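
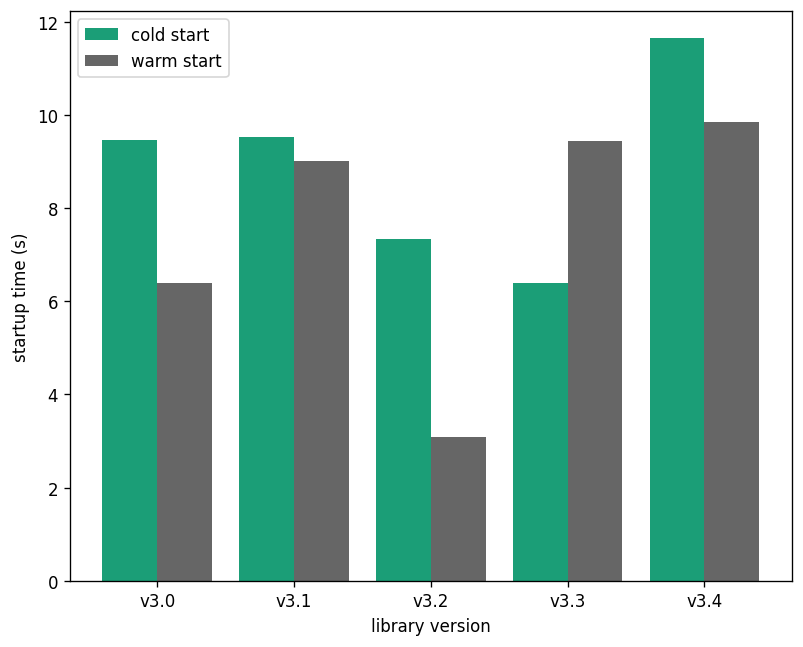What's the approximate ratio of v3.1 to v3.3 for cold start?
v3.1 ≈ 10, v3.3 ≈ 6; 10/6 ≈ 1.67.

≈ 1.67×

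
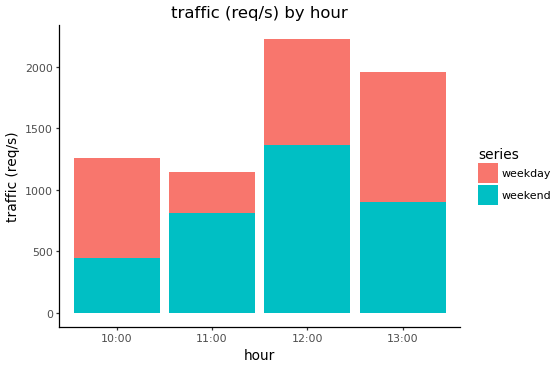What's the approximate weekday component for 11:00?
≈ 400

weekday top ≈ 1200, bottom ≈ 800; segment ≈ 400.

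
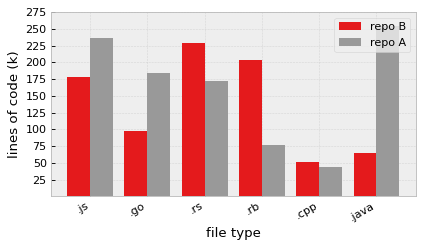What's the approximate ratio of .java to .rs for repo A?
.java ≈ 250, .rs ≈ 175; 250/175 ≈ 1.43.

≈ 1.43×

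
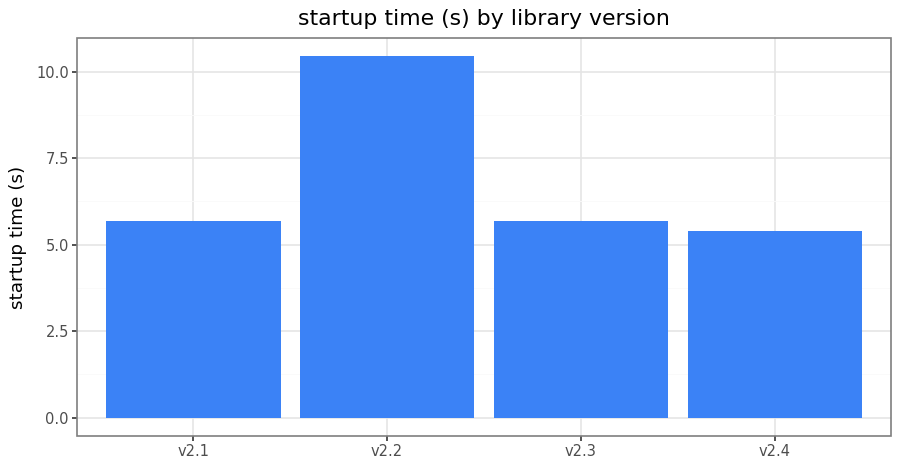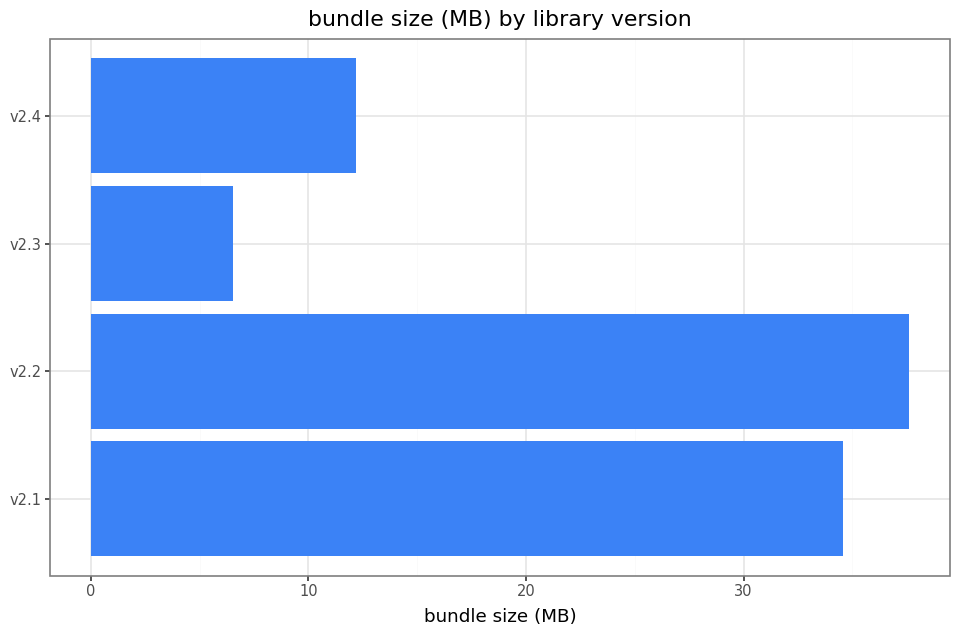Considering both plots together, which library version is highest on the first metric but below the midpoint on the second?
Chart 2 median bundle size (MB) ≈ 25; below-median library versions: v2.3, v2.4. Among those, v2.3 has the highest startup time (s) (≈ 6).

v2.3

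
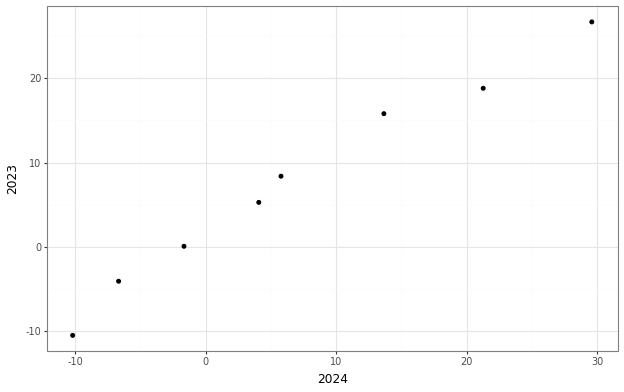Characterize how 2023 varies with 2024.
Points are positively correlated; strong (|r| ≈ 1.0).

positive, strong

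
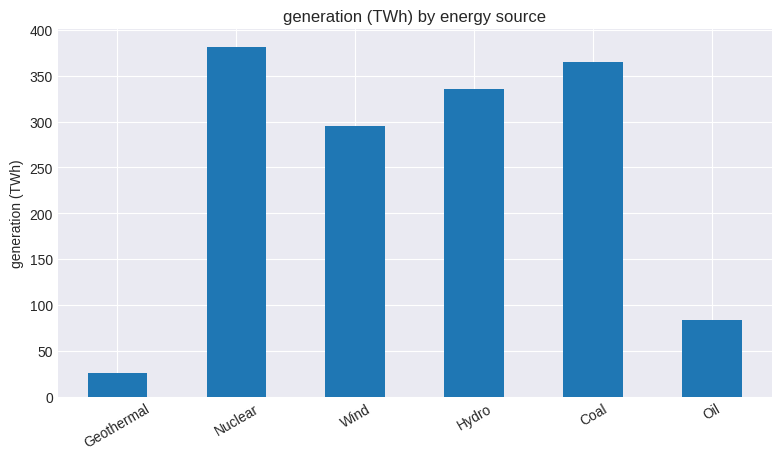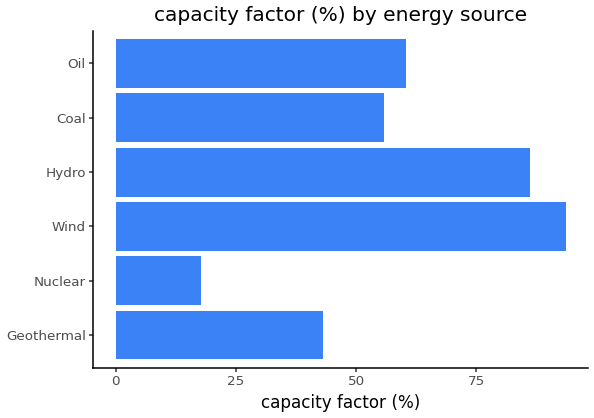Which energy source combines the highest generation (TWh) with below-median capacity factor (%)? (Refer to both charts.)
Nuclear

Chart 2 median capacity factor (%) ≈ 60; below-median energy sources: Geothermal, Nuclear, Coal. Among those, Nuclear has the highest generation (TWh) (≈ 400).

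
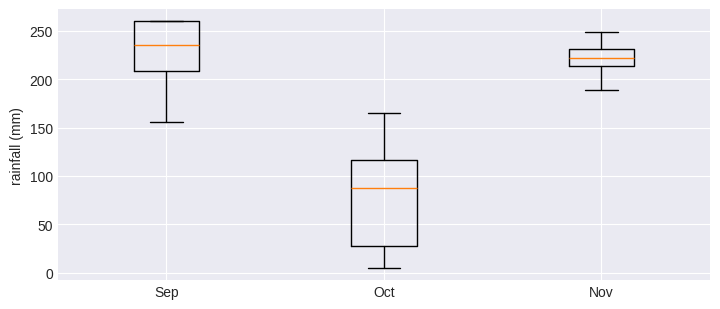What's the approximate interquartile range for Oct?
≈ 100

Q3 ≈ 120, Q1 ≈ 20; IQR ≈ 100.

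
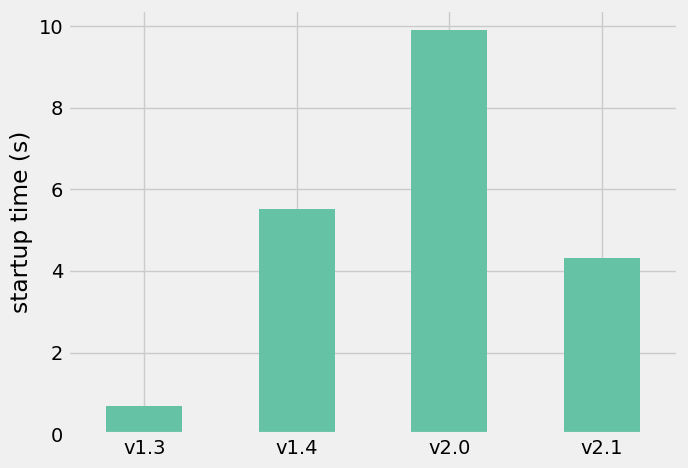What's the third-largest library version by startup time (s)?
v2.1

Top 4: v2.0 ≈ 10, v1.4 ≈ 6, v2.1 ≈ 4, v1.3 ≈ 1.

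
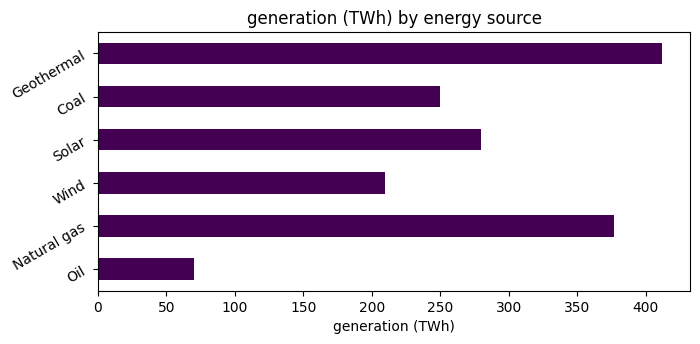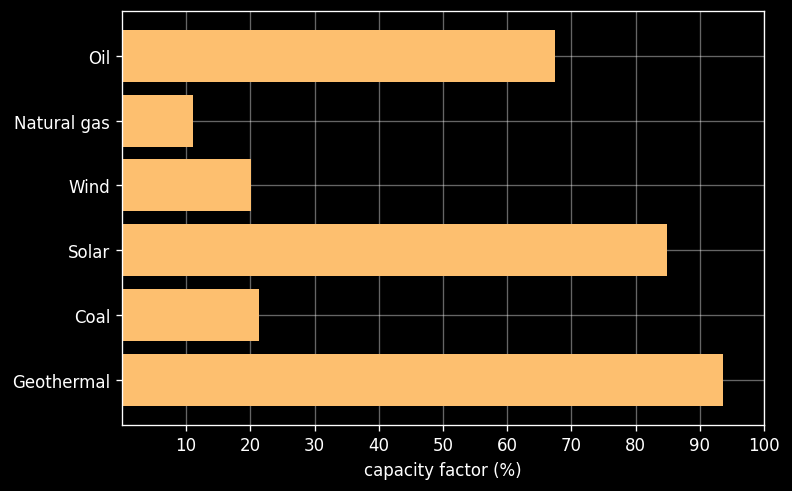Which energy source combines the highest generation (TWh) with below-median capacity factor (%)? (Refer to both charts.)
Chart 2 median capacity factor (%) ≈ 40; below-median energy sources: Natural gas, Wind, Coal. Among those, Natural gas has the highest generation (TWh) (≈ 400).

Natural gas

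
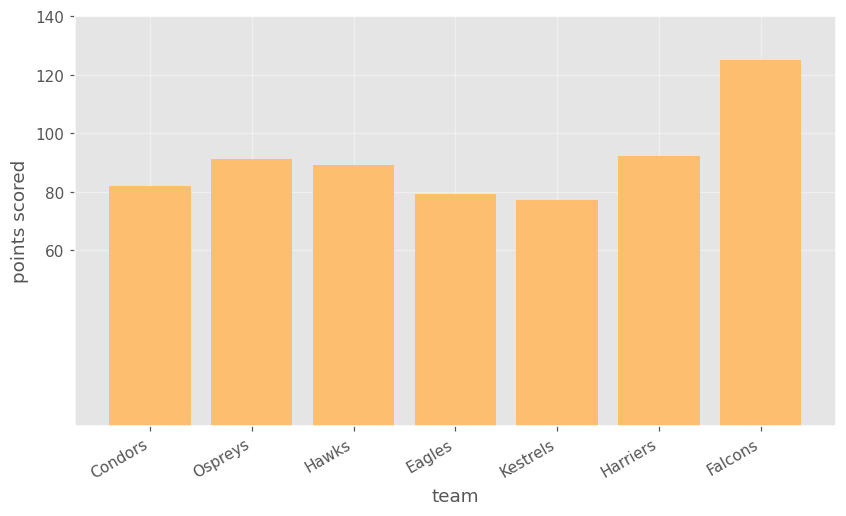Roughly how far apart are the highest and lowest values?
≈ 40

Max Falcons ≈ 120, min Kestrels ≈ 80; range ≈ 40.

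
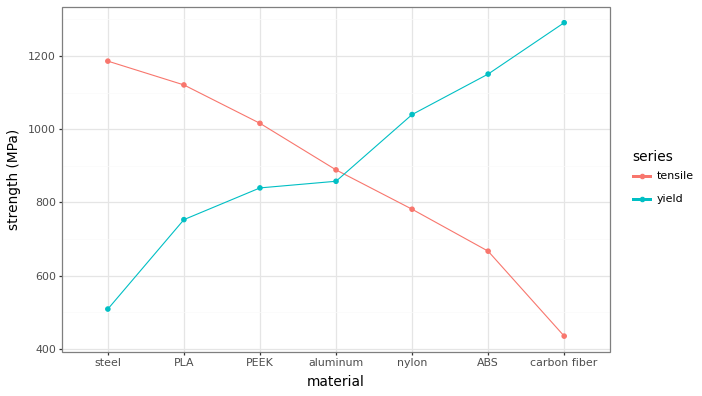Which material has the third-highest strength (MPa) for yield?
Top 4 for yield: carbon fiber ≈ 1300, ABS ≈ 1200, nylon ≈ 1000, aluminum ≈ 900.

nylon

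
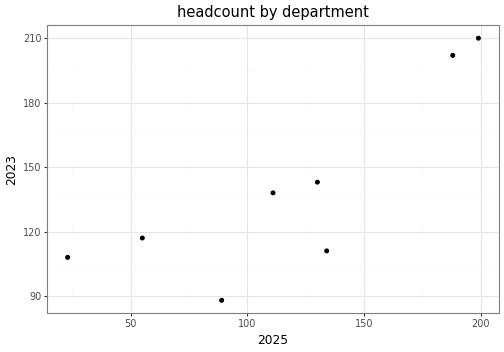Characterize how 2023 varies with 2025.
Points are positively correlated; strong (|r| ≈ 0.8).

positive, strong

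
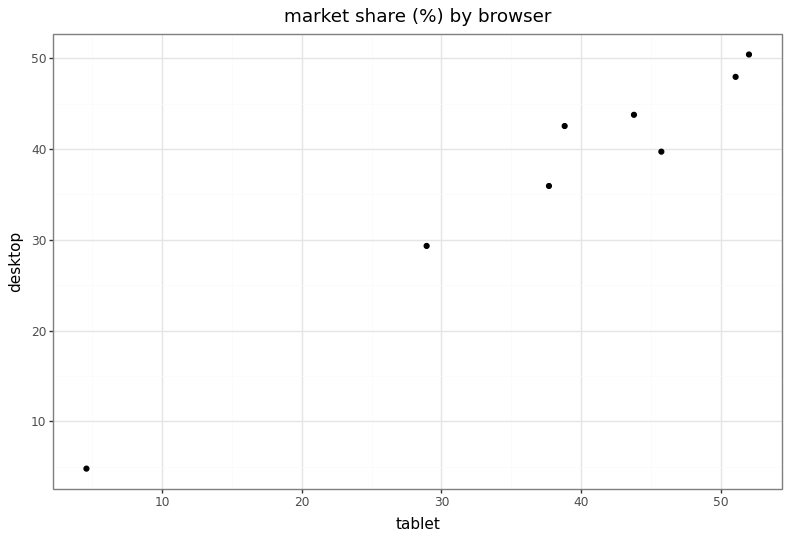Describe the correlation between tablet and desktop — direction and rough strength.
positive, strong

Points are positively correlated; strong (|r| ≈ 1.0).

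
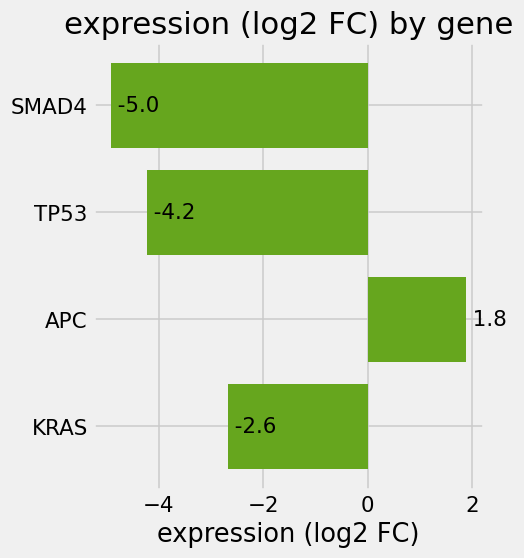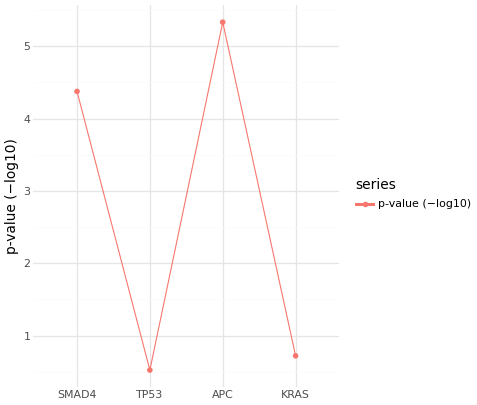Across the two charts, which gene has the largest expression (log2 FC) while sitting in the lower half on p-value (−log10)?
KRAS

Chart 2 median p-value (−log10) ≈ 2.5; below-median genes: TP53, KRAS. Among those, KRAS has the highest expression (log2 FC) (≈ -2.6).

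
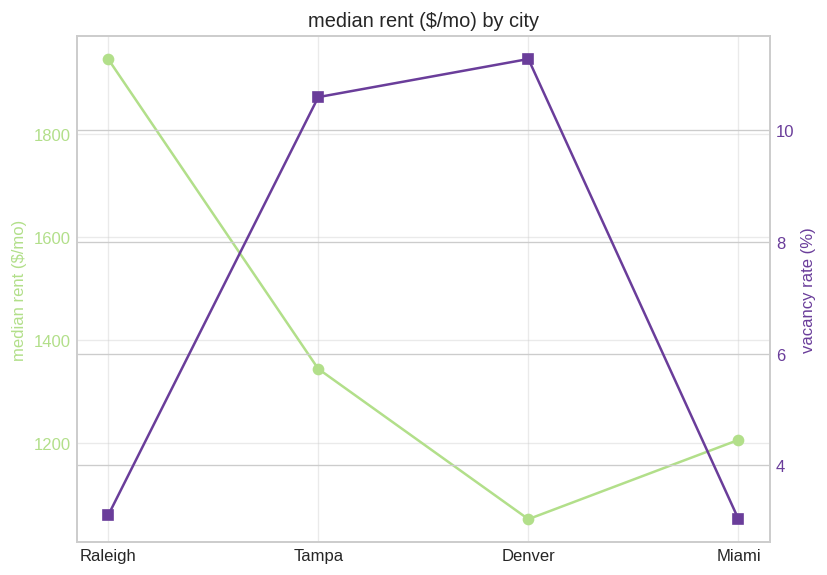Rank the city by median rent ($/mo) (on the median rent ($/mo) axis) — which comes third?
Miami

Top 4 (on the median rent ($/mo) axis): Raleigh ≈ 1900, Tampa ≈ 1300, Miami ≈ 1200, Denver ≈ 1100.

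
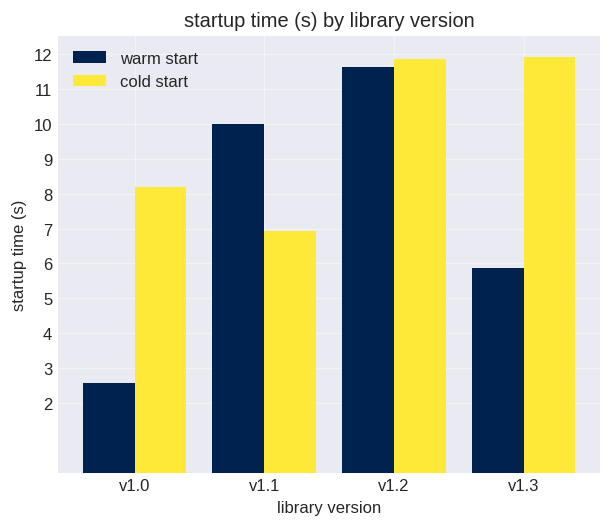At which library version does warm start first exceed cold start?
v1.1

v1.0: warm start ≈ 3 vs cold start ≈ 8 (not yet); v1.1: warm start ≈ 10 vs cold start ≈ 7 (first crossover).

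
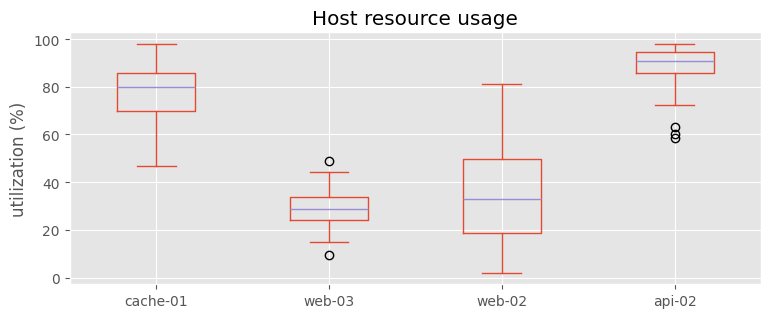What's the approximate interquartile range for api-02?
Q3 ≈ 95, Q1 ≈ 85; IQR ≈ 10.

≈ 10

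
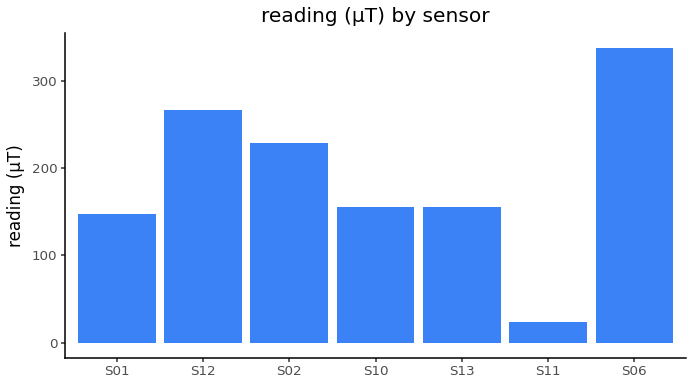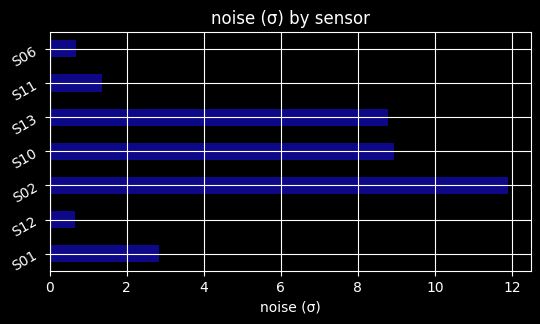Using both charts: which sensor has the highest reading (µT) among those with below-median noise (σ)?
S06

Chart 2 median noise (σ) ≈ 2; below-median sensors: S12, S11, S06. Among those, S06 has the highest reading (µT) (≈ 350).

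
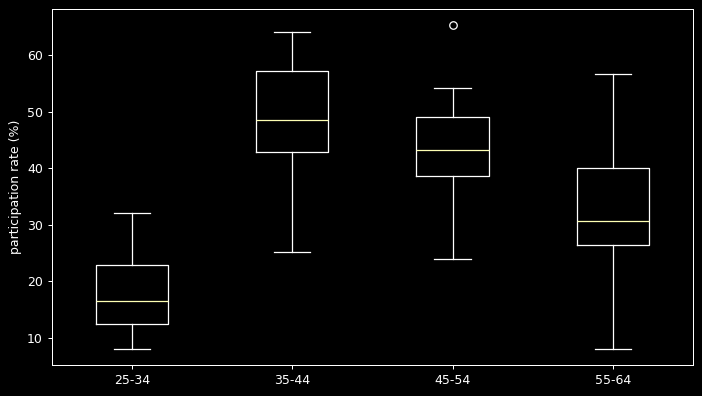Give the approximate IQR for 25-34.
≈ 10

Q3 ≈ 25, Q1 ≈ 15; IQR ≈ 10.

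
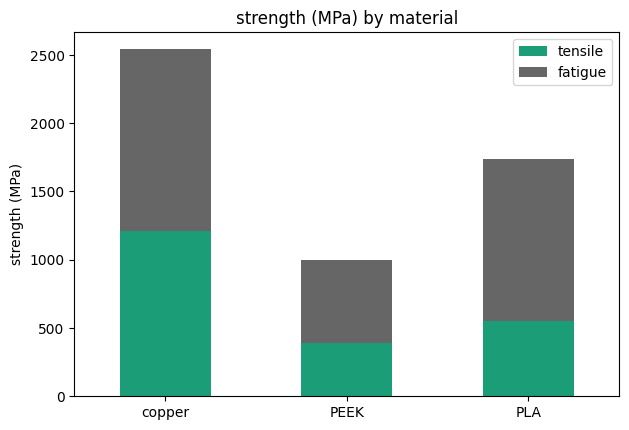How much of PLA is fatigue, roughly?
≈ 1000

fatigue top ≈ 1500, bottom ≈ 500; segment ≈ 1000.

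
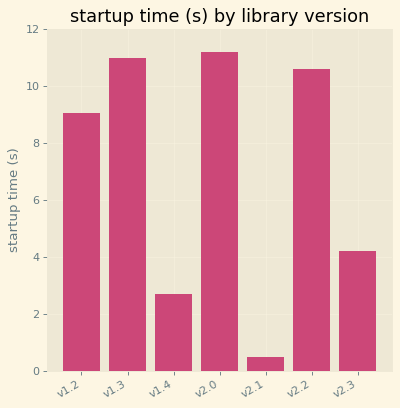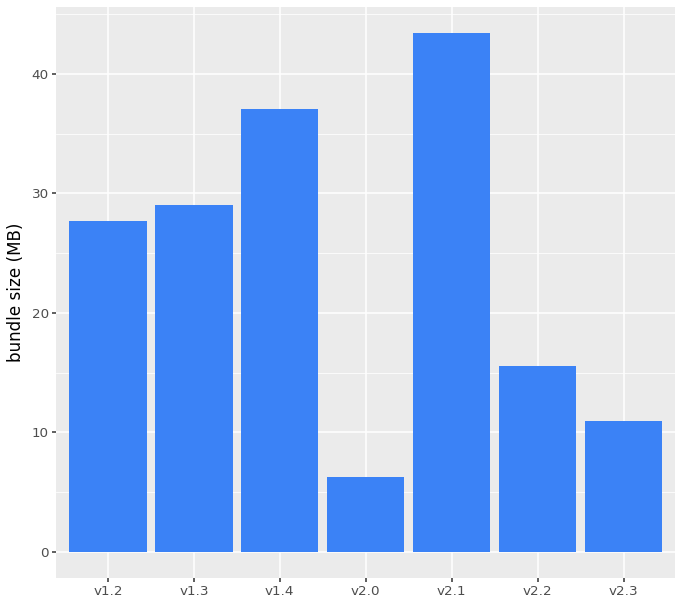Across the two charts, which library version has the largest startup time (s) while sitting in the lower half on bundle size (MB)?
v2.0

Chart 2 median bundle size (MB) ≈ 30; below-median library versions: v2.0, v2.2, v2.3. Among those, v2.0 has the highest startup time (s) (≈ 12).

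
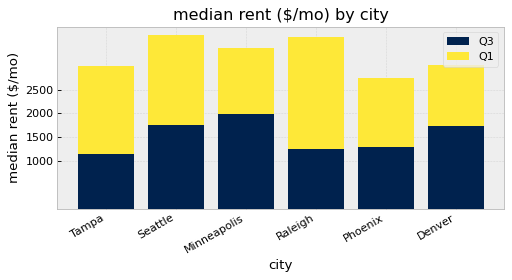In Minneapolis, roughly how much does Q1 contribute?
≈ 1500

Q1 top ≈ 3500, bottom ≈ 2000; segment ≈ 1500.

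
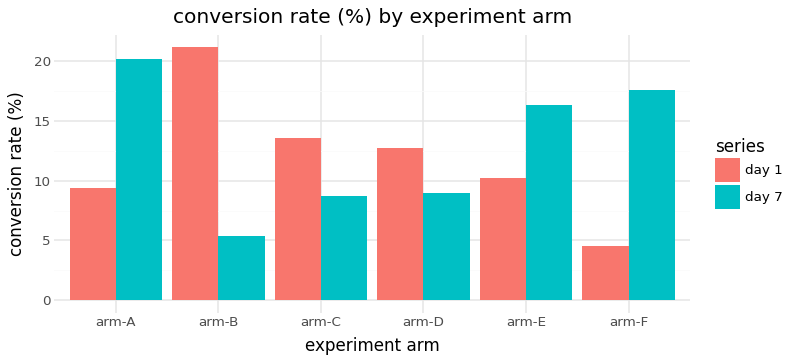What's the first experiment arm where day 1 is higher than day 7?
arm-B

arm-A: day 1 ≈ 10 vs day 7 ≈ 20 (not yet); arm-B: day 1 ≈ 22 vs day 7 ≈ 6 (first crossover).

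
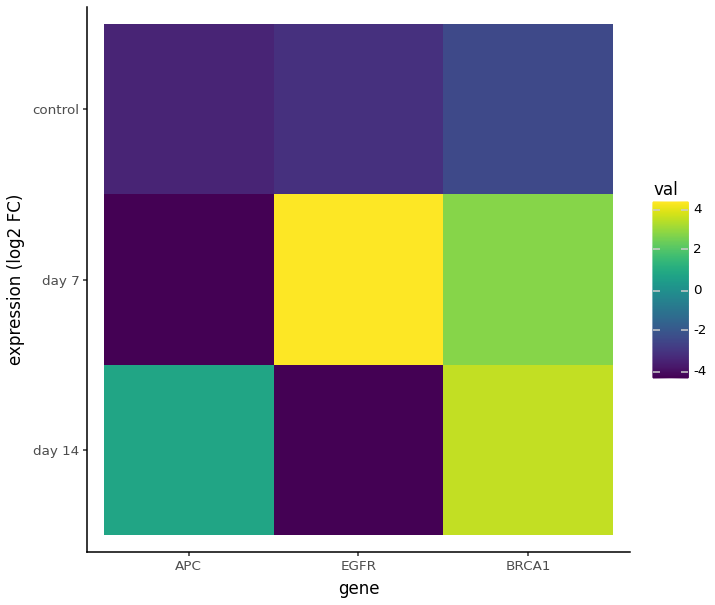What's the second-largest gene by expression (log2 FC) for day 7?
BRCA1

Top 3 for day 7: EGFR ≈ 4, BRCA1 ≈ 3, APC ≈ -4.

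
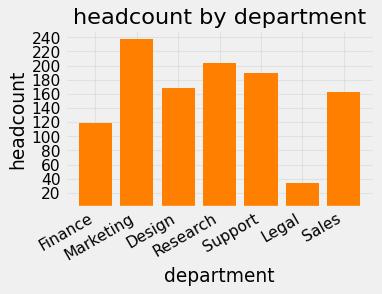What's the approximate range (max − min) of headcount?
≈ 200

Max Marketing ≈ 240, min Legal ≈ 40; range ≈ 200.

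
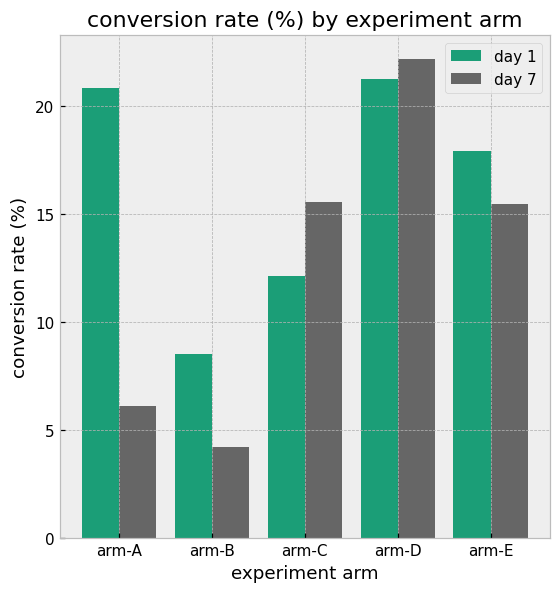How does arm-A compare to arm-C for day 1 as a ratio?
arm-A ≈ 20, arm-C ≈ 12; 20/12 ≈ 1.67.

≈ 1.67×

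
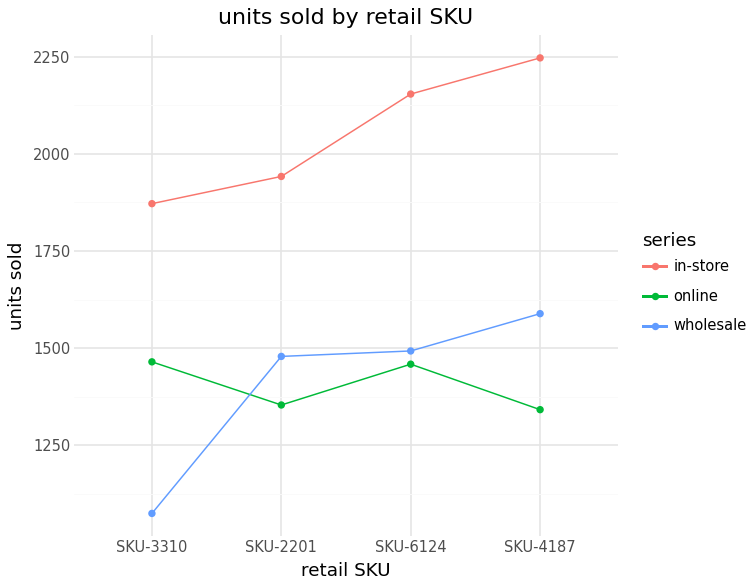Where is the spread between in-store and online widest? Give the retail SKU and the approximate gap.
SKU-4187, ≈ 900

SKU-4187: in-store ≈ 2200, online ≈ 1300 → gap ≈ 900. Next-largest (SKU-6124) is only ≈ 700.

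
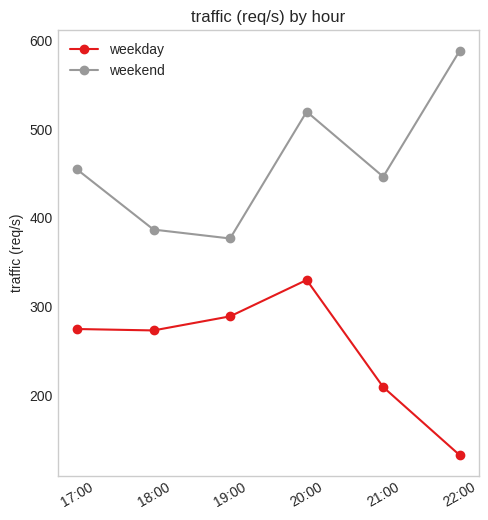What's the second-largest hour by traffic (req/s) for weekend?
20:00

Top 3 for weekend: 22:00 ≈ 600, 20:00 ≈ 500, 17:00 ≈ 450.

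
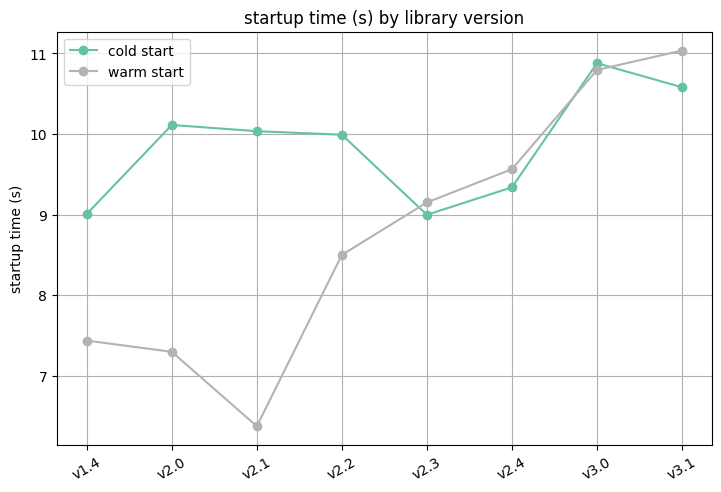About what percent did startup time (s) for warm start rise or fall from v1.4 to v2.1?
v1.4 ≈ 7.5, v2.1 ≈ 6.5; (6.5 − 7.5) / 7.5 ≈ -13.3%.

≈ -13.3%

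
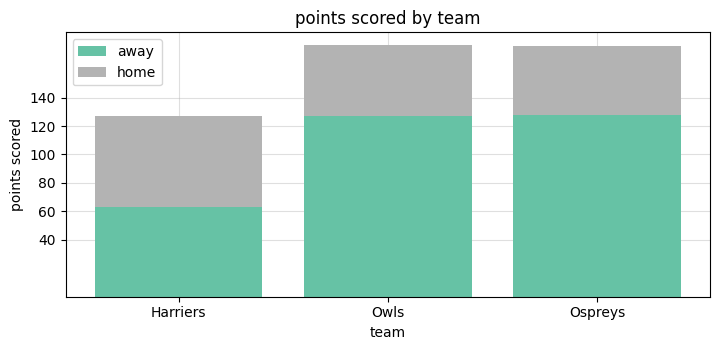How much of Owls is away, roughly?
away top ≈ 120, bottom ≈ 0; segment ≈ 120.

≈ 120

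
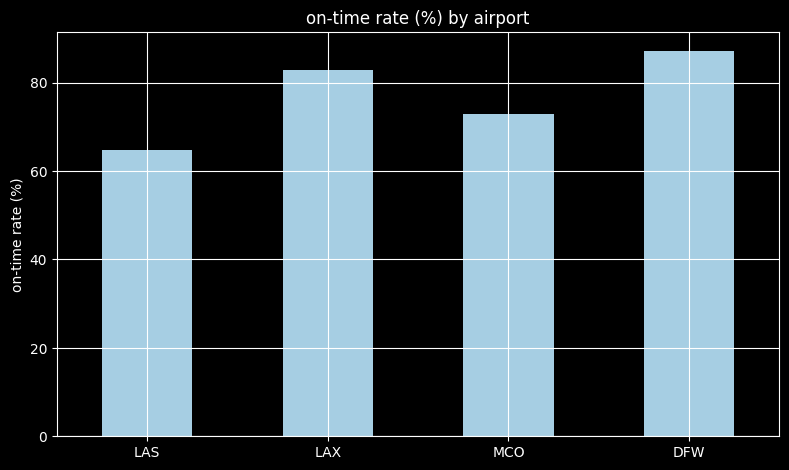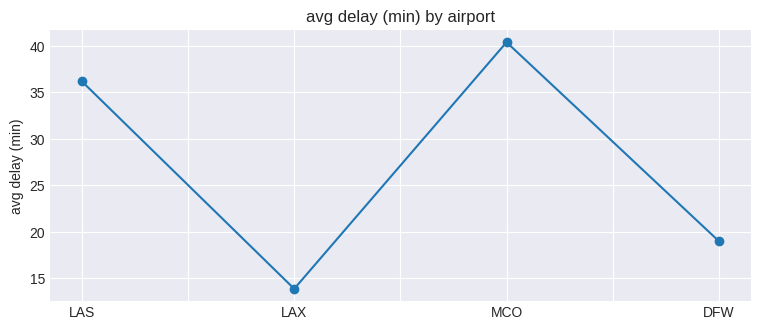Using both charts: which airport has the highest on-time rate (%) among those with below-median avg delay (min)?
Chart 2 median avg delay (min) ≈ 30; below-median airports: LAX, DFW. Among those, DFW has the highest on-time rate (%) (≈ 90).

DFW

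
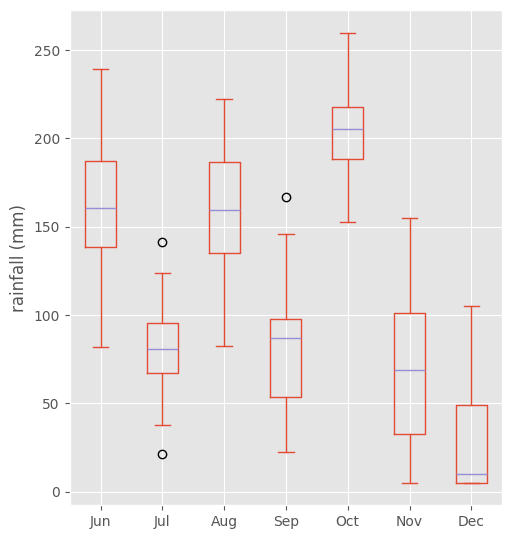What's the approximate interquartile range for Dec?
≈ 40

Q3 ≈ 40, Q1 ≈ 0; IQR ≈ 40.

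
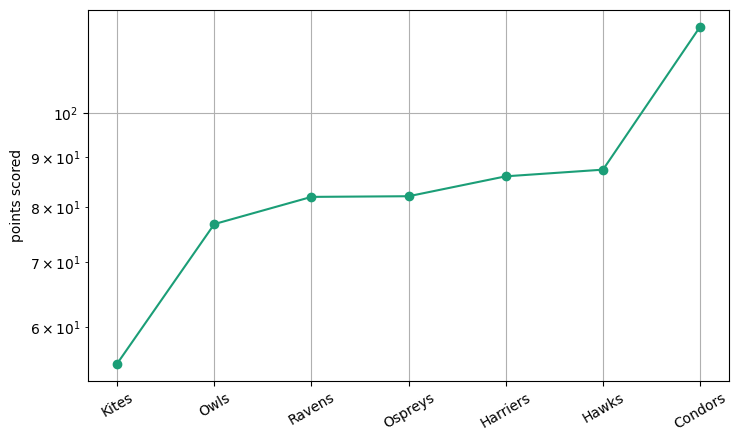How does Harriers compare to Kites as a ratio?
≈ 1.8×

Harriers ≈ 90, Kites ≈ 50; 90/50 ≈ 1.8.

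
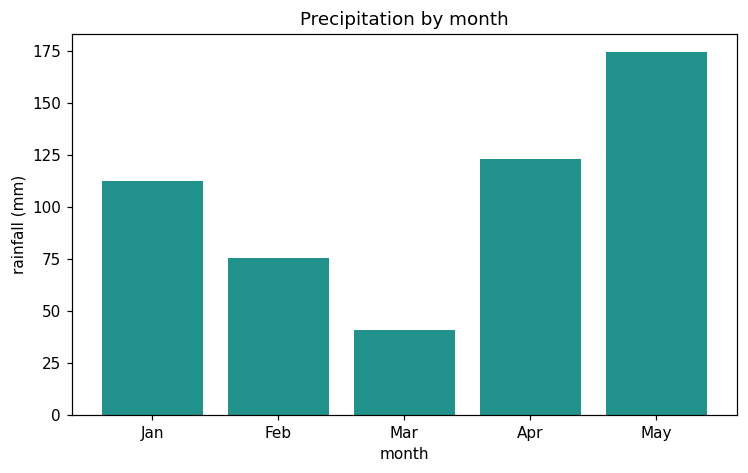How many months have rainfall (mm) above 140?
Above 140: May.

1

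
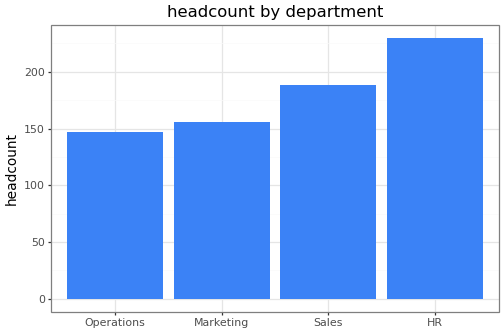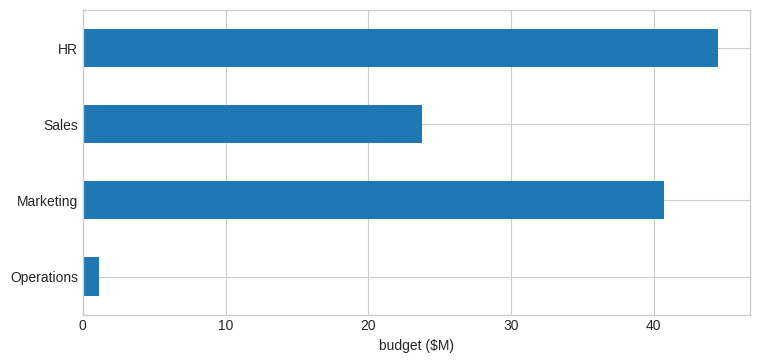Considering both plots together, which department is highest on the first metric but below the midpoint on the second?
Sales

Chart 2 median budget ($M) ≈ 30; below-median departments: Operations, Sales. Among those, Sales has the highest headcount (≈ 200).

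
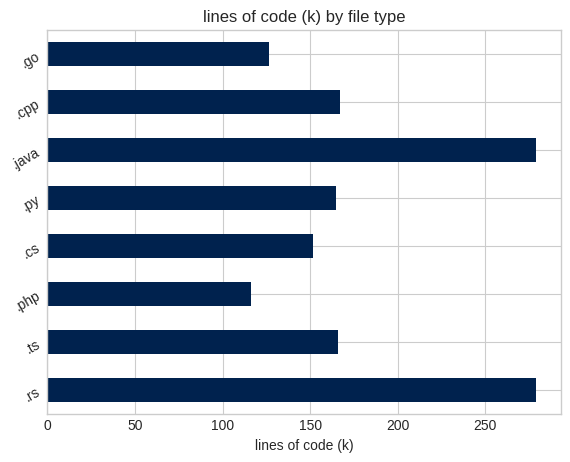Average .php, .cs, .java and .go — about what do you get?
≈ 169

(125 + 150 + 275 + 125) / 4 ≈ 169.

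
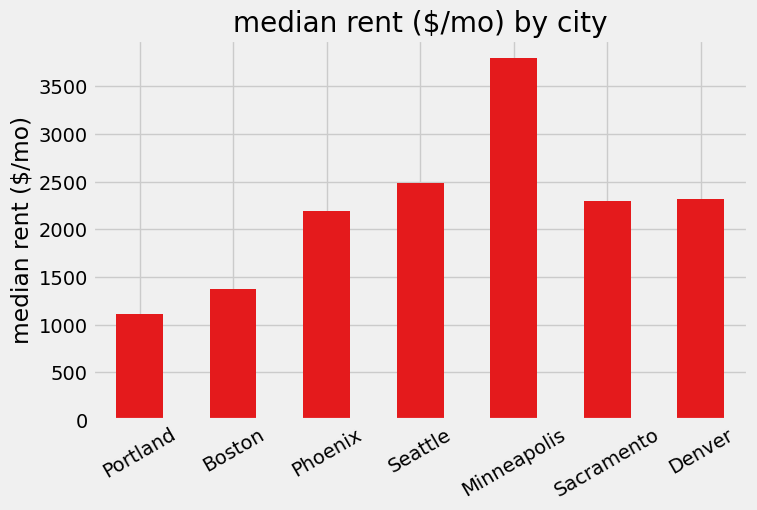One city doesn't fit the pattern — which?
Minneapolis

Minneapolis ≈ 4000; the rest sit between ≈ 1000 and ≈ 2500.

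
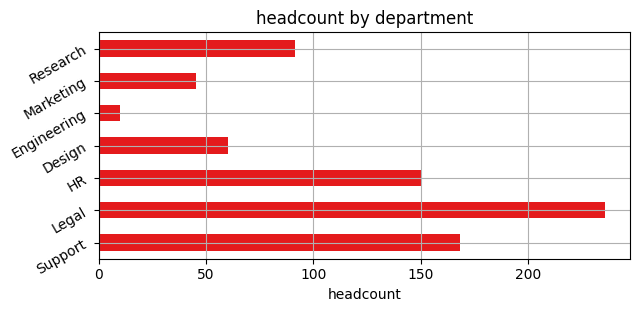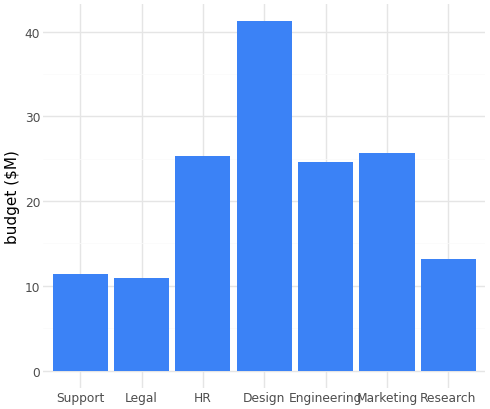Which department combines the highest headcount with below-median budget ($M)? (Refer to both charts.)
Chart 2 median budget ($M) ≈ 25; below-median departments: Support, Legal, Research. Among those, Legal has the highest headcount (≈ 225).

Legal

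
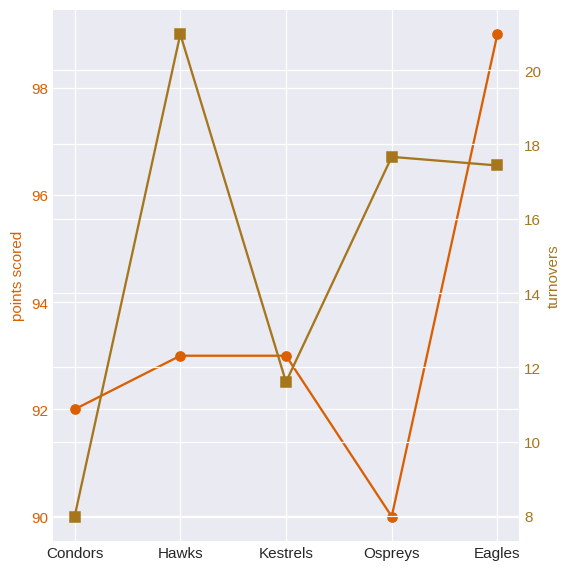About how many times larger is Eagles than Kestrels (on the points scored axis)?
≈ 1.06×

Eagles ≈ 99, Kestrels ≈ 93; 99/93 ≈ 1.06.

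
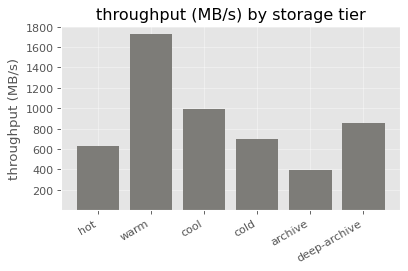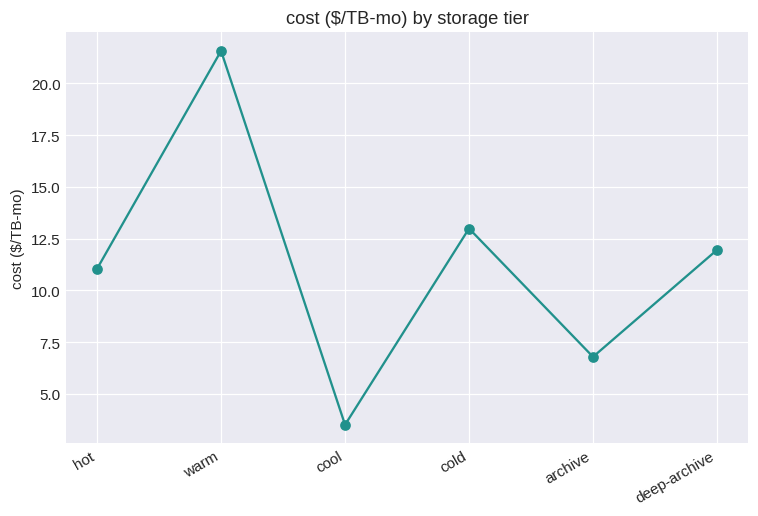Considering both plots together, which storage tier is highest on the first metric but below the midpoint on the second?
Chart 2 median cost ($/TB-mo) ≈ 12; below-median storage tiers: hot, cool, archive. Among those, cool has the highest throughput (MB/s) (≈ 1000).

cool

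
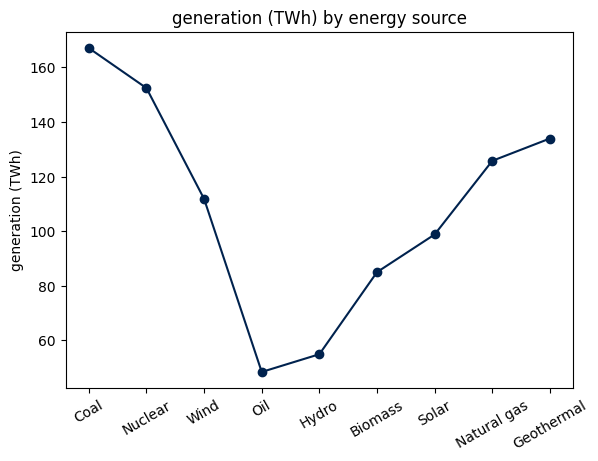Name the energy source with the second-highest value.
Nuclear

Top 3: Coal ≈ 170, Nuclear ≈ 150, Geothermal ≈ 130.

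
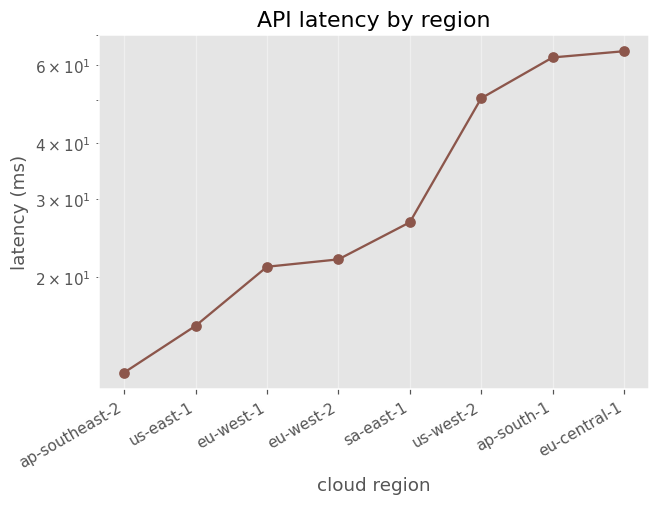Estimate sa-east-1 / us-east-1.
≈ 1.67×

sa-east-1 ≈ 25, us-east-1 ≈ 15; 25/15 ≈ 1.67.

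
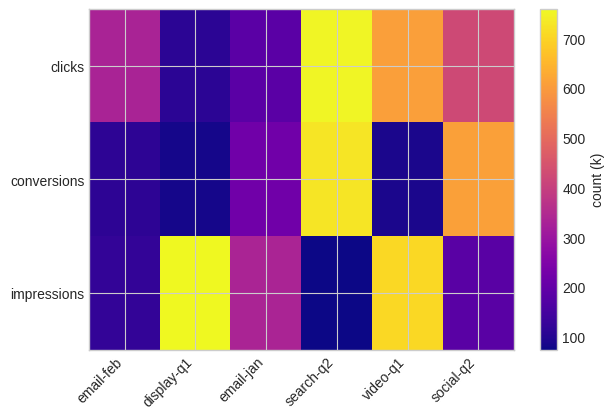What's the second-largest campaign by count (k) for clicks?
Top 3 for clicks: search-q2 ≈ 800, video-q1 ≈ 600, social-q2 ≈ 400.

video-q1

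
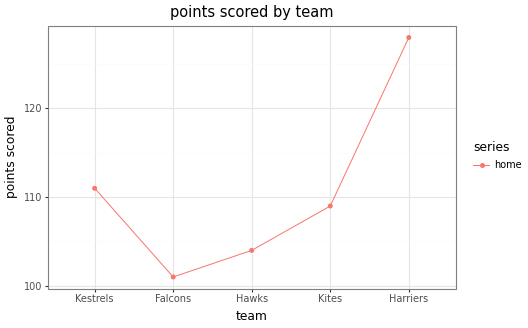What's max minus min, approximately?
Max Harriers ≈ 130, min Falcons ≈ 100; range ≈ 30.

≈ 30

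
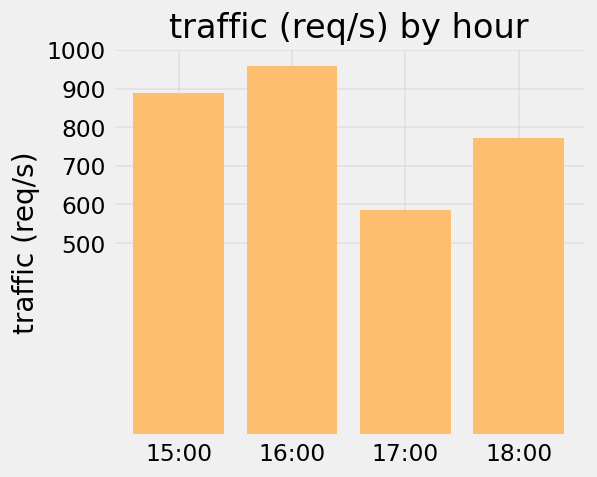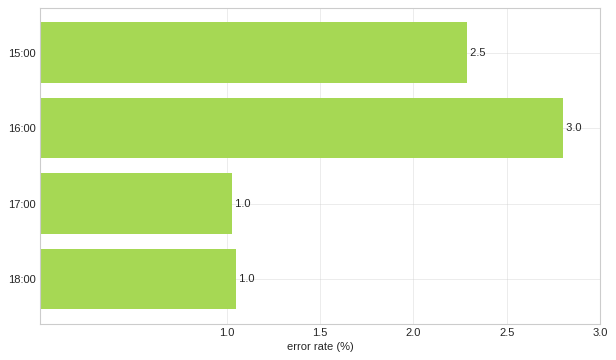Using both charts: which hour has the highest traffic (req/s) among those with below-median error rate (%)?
18:00

Chart 2 median error rate (%) ≈ 1.5; below-median hours: 17:00, 18:00. Among those, 18:00 has the highest traffic (req/s) (≈ 800).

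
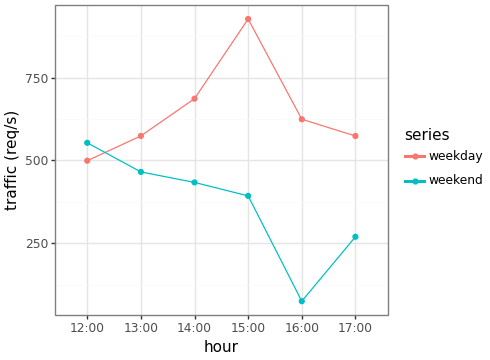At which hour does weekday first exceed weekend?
12:00: weekday ≈ 500 vs weekend ≈ 600 (not yet); 13:00: weekday ≈ 600 vs weekend ≈ 500 (first crossover).

13:00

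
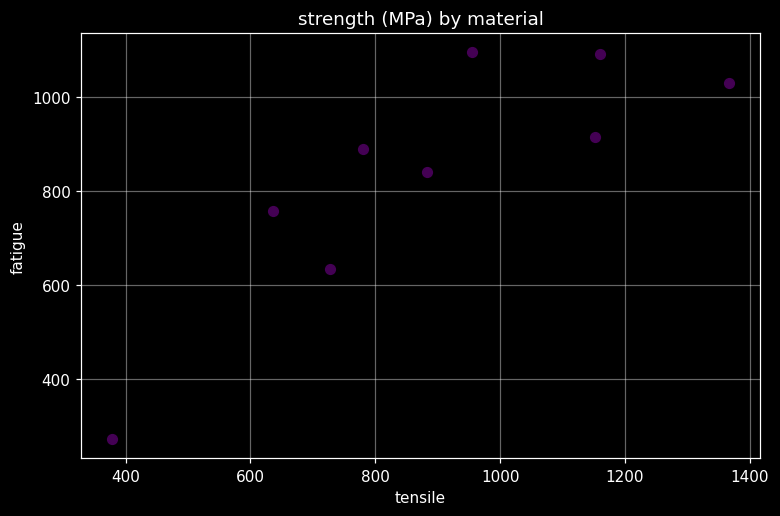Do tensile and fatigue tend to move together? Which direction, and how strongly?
positive, strong

Points are positively correlated; strong (|r| ≈ 0.8).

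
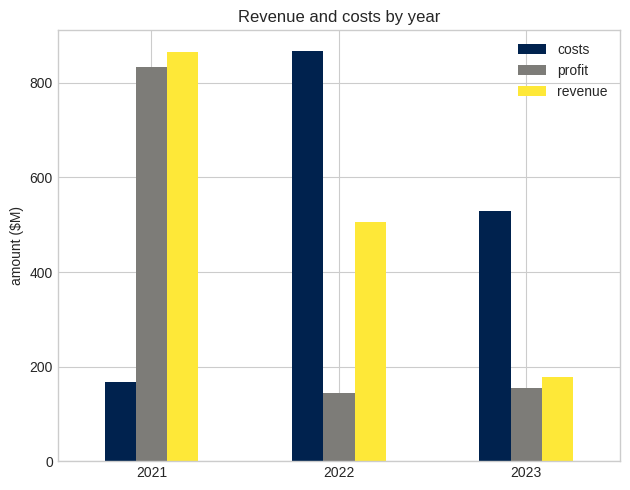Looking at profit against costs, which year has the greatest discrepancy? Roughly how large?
2022: profit ≈ 100, costs ≈ 900 → gap ≈ 800. Next-largest (2021) is only ≈ 600.

2022, ≈ 800 $M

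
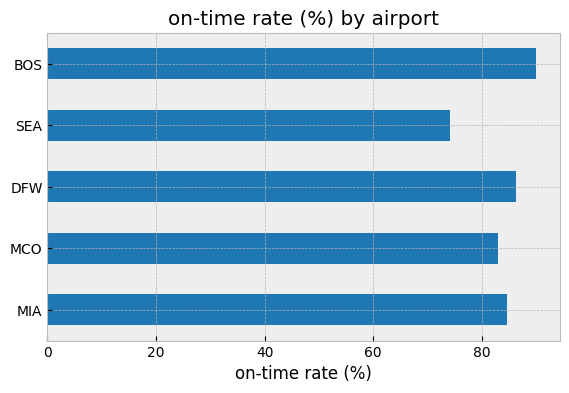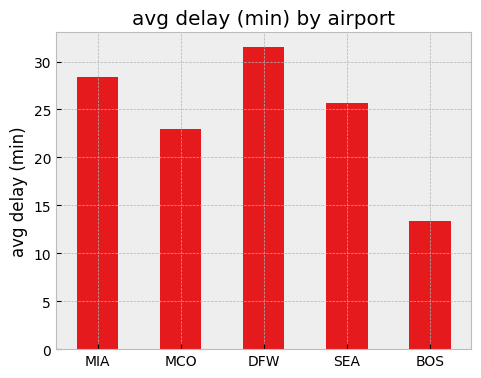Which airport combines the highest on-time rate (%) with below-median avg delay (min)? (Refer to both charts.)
Chart 2 median avg delay (min) ≈ 25; below-median airports: MCO, BOS. Among those, BOS has the highest on-time rate (%) (≈ 90).

BOS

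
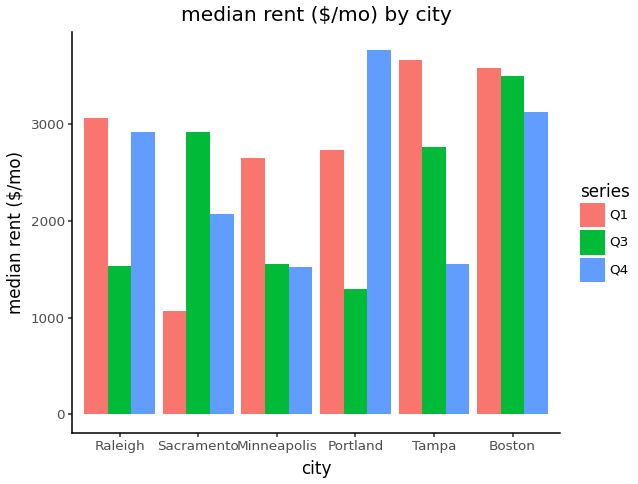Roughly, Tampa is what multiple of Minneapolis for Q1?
≈ 1.4×

Tampa ≈ 3500, Minneapolis ≈ 2500; 3500/2500 ≈ 1.4.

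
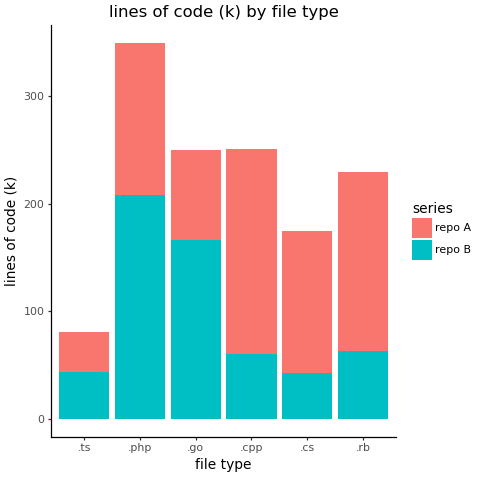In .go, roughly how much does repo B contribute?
repo B top ≈ 150, bottom ≈ 0; segment ≈ 150.

≈ 150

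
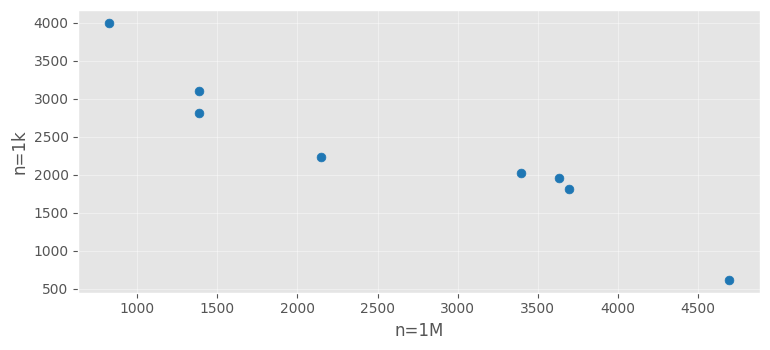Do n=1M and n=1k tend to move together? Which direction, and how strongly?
Points are negatively correlated; strong (|r| ≈ 0.9).

negative, strong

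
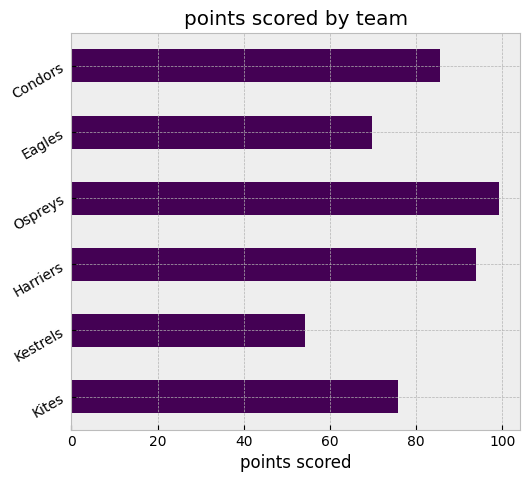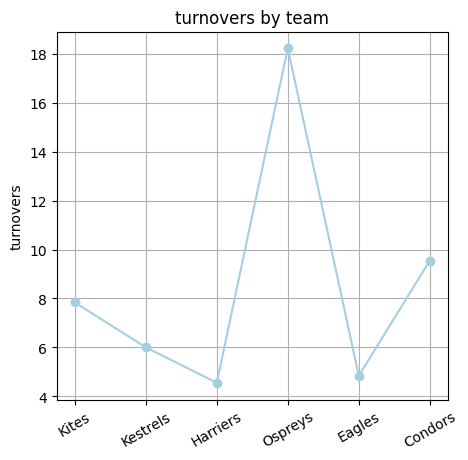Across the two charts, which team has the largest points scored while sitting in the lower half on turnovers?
Harriers

Chart 2 median turnovers ≈ 6; below-median teams: Kestrels, Harriers, Eagles. Among those, Harriers has the highest points scored (≈ 90).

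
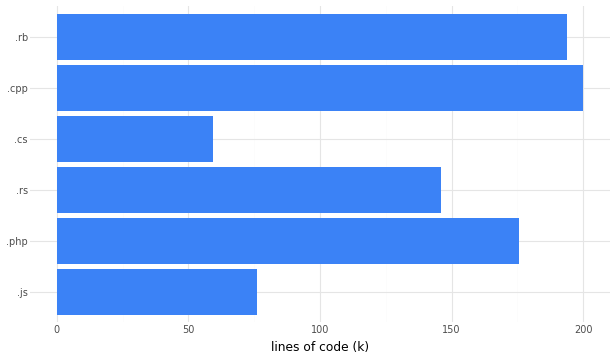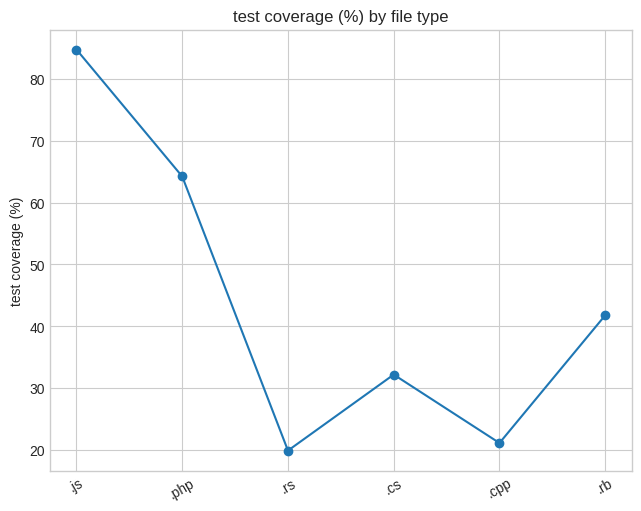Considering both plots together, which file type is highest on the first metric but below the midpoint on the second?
Chart 2 median test coverage (%) ≈ 40; below-median file types: .rs, .cs, .cpp. Among those, .cpp has the highest lines of code (k) (≈ 200).

.cpp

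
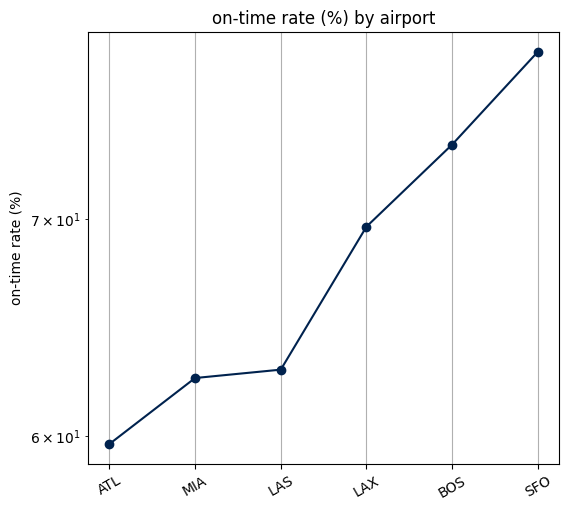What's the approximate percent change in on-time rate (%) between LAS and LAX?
LAS ≈ 62, LAX ≈ 70; (70 − 62) / 62 ≈ +12.9%.

≈ +12.9%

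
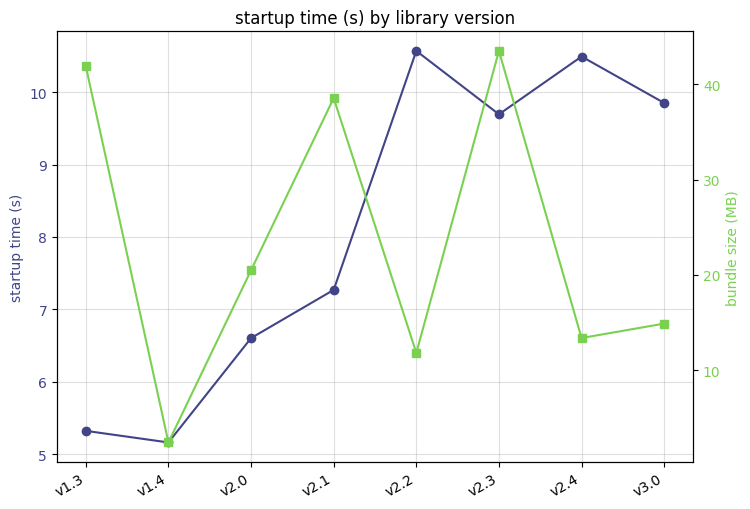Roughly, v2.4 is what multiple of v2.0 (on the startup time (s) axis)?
v2.4 ≈ 10.5, v2.0 ≈ 6.5; 10.5/6.5 ≈ 1.62.

≈ 1.62×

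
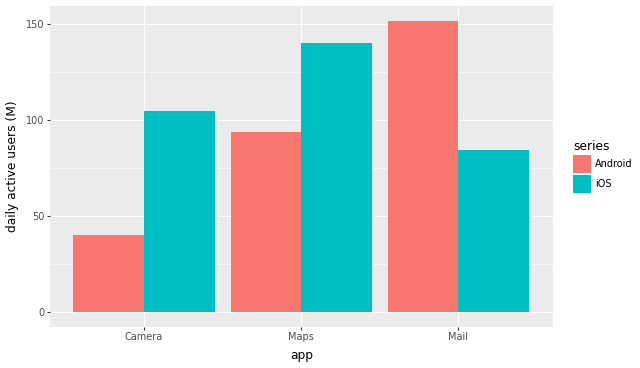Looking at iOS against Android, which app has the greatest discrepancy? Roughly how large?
Mail, ≈ 80 M

Mail: iOS ≈ 80, Android ≈ 160 → gap ≈ 80. Next-largest (Camera) is only ≈ 60.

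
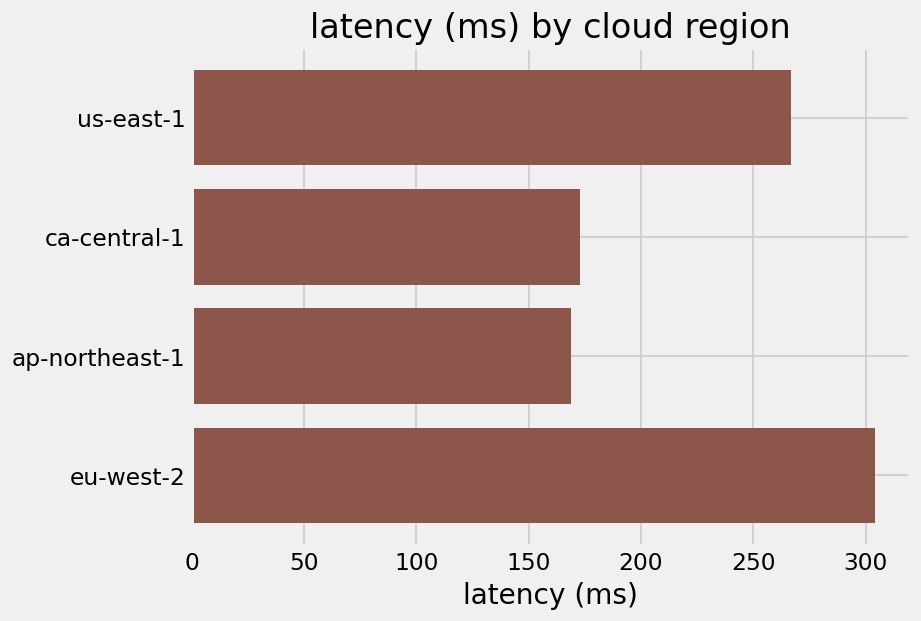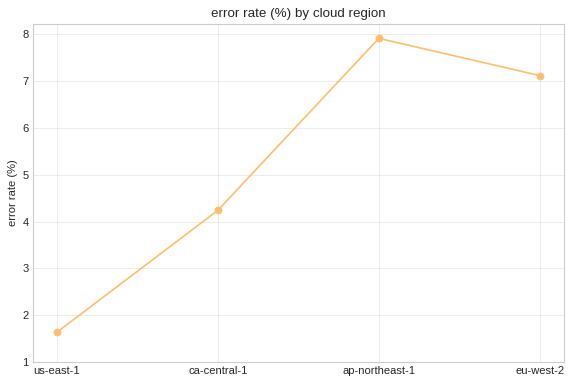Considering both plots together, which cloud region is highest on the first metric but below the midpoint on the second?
Chart 2 median error rate (%) ≈ 6; below-median cloud regions: us-east-1, ca-central-1. Among those, us-east-1 has the highest latency (ms) (≈ 250).

us-east-1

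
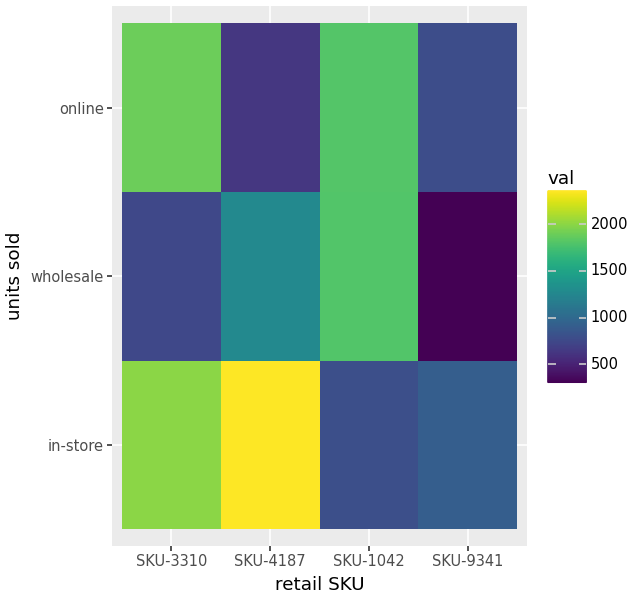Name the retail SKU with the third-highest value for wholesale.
SKU-3310

Top 4 for wholesale: SKU-1042 ≈ 1800, SKU-4187 ≈ 1200, SKU-3310 ≈ 800, SKU-9341 ≈ 200.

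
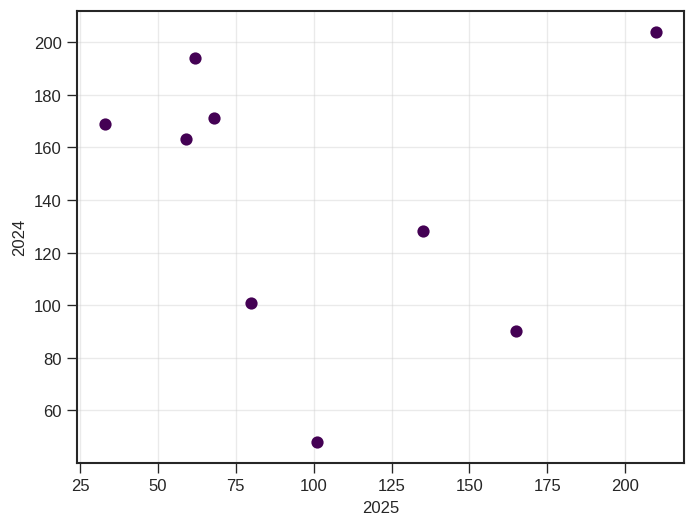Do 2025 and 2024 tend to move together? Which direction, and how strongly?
no clear correlation

Points are roughly uncorrelated; weak (|r| ≈ 0.1).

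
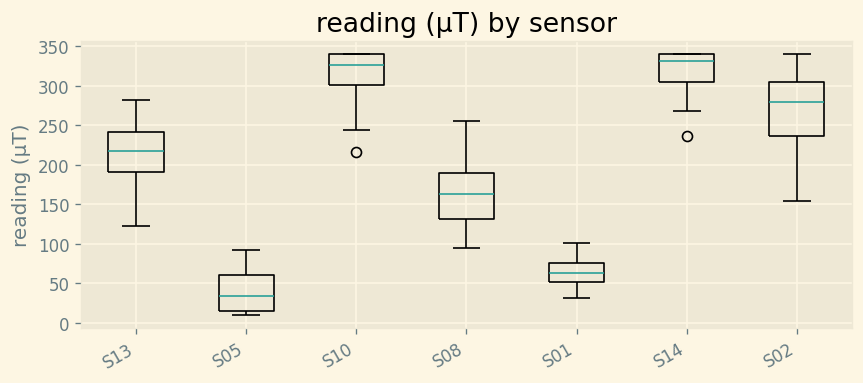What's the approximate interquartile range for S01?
≈ 25

Q3 ≈ 75, Q1 ≈ 50; IQR ≈ 25.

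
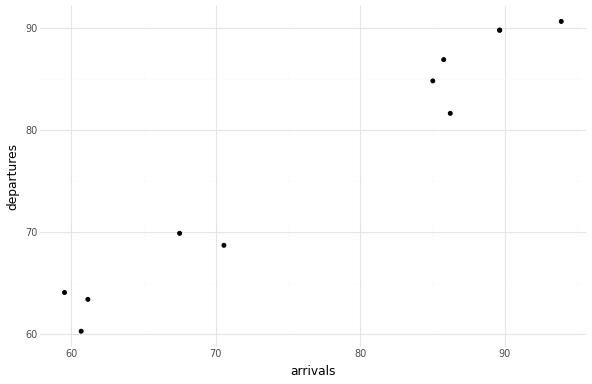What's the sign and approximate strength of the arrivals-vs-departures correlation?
positive, strong

Points are positively correlated; strong (|r| ≈ 1.0).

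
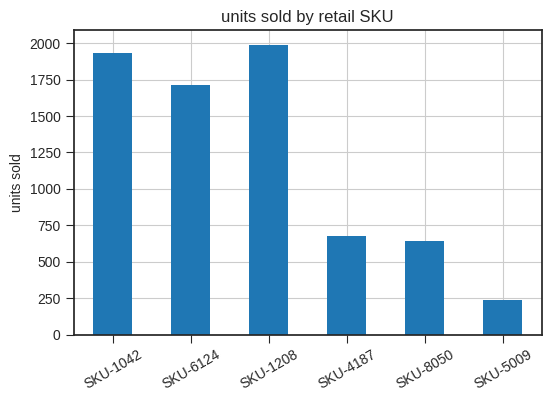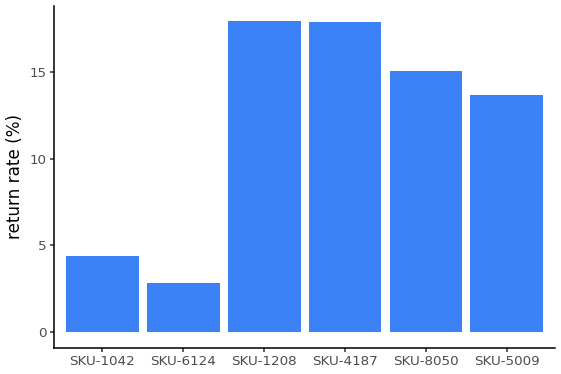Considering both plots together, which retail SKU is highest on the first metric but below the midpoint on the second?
Chart 2 median return rate (%) ≈ 14; below-median retail SKUs: SKU-1042, SKU-6124, SKU-5009. Among those, SKU-1042 has the highest units sold (≈ 2000).

SKU-1042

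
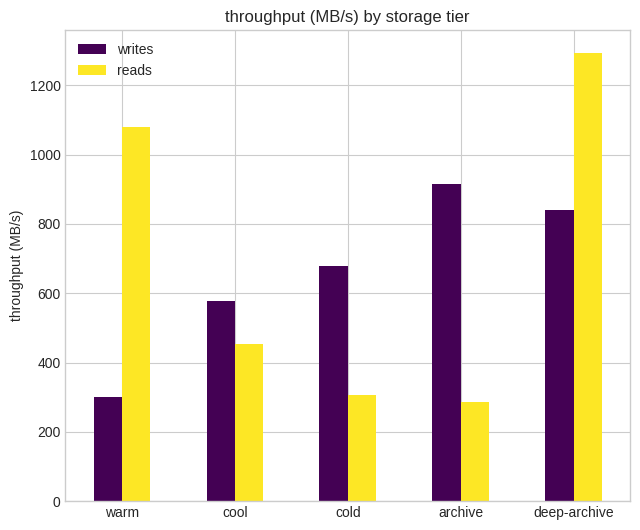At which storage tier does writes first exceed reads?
cool

warm: writes ≈ 400 vs reads ≈ 1000 (not yet); cool: writes ≈ 600 vs reads ≈ 400 (first crossover).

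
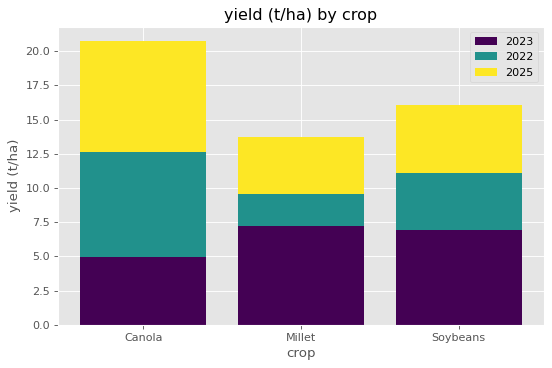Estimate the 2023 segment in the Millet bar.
≈ 8

2023 top ≈ 8, bottom ≈ 0; segment ≈ 8.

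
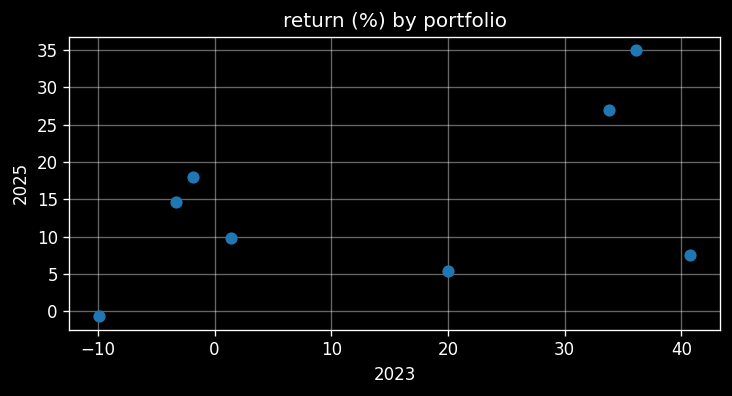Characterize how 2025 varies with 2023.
Points are positively correlated; moderate (|r| ≈ 0.5).

positive, moderate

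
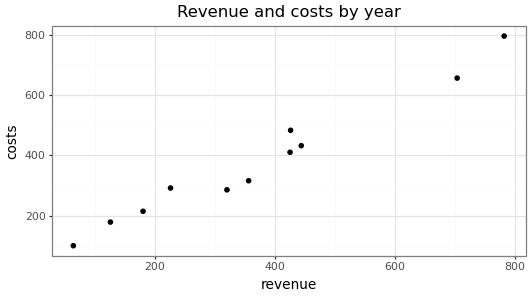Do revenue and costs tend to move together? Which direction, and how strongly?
positive, strong

Points are positively correlated; strong (|r| ≈ 1.0).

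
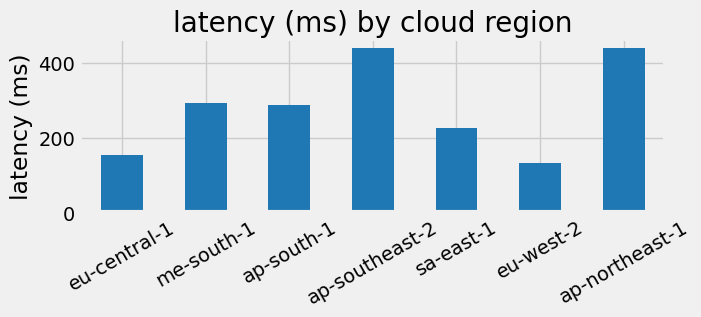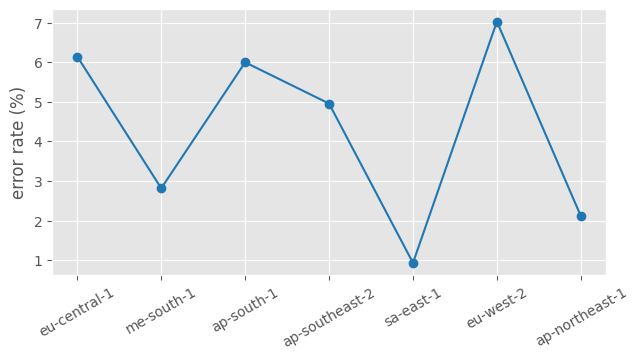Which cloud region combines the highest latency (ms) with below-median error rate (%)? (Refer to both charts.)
Chart 2 median error rate (%) ≈ 5; below-median cloud regions: me-south-1, sa-east-1, ap-northeast-1. Among those, ap-northeast-1 has the highest latency (ms) (≈ 450).

ap-northeast-1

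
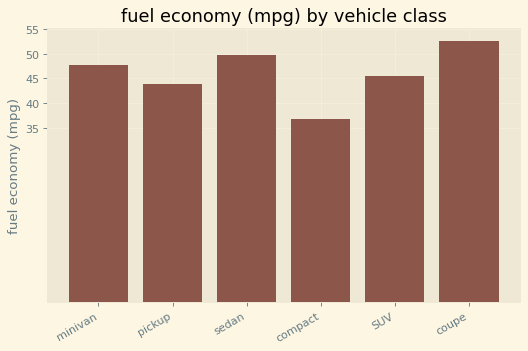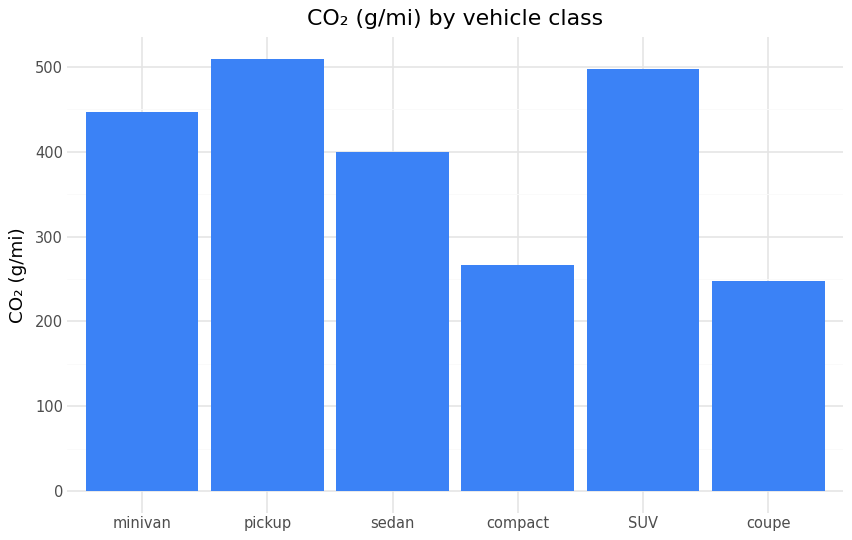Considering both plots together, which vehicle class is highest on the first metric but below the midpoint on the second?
coupe

Chart 2 median CO₂ (g/mi) ≈ 400; below-median vehicle classes: sedan, compact, coupe. Among those, coupe has the highest fuel economy (mpg) (≈ 55).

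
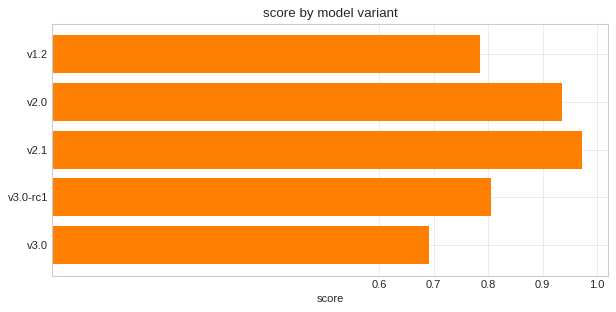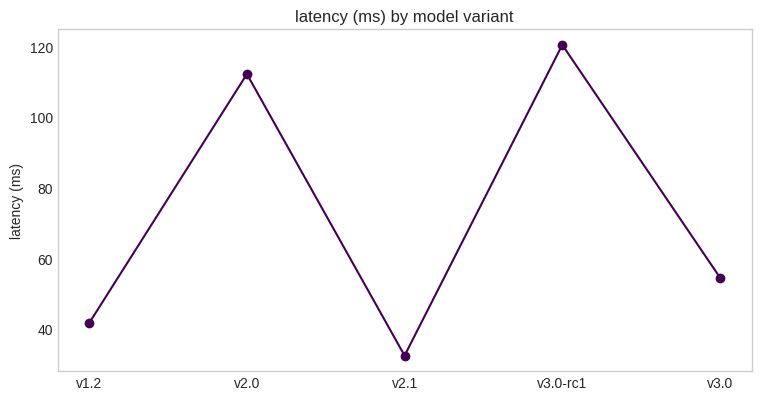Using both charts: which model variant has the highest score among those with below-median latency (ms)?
v2.1

Chart 2 median latency (ms) ≈ 60; below-median model variants: v1.2, v2.1. Among those, v2.1 has the highest score (≈ 1).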